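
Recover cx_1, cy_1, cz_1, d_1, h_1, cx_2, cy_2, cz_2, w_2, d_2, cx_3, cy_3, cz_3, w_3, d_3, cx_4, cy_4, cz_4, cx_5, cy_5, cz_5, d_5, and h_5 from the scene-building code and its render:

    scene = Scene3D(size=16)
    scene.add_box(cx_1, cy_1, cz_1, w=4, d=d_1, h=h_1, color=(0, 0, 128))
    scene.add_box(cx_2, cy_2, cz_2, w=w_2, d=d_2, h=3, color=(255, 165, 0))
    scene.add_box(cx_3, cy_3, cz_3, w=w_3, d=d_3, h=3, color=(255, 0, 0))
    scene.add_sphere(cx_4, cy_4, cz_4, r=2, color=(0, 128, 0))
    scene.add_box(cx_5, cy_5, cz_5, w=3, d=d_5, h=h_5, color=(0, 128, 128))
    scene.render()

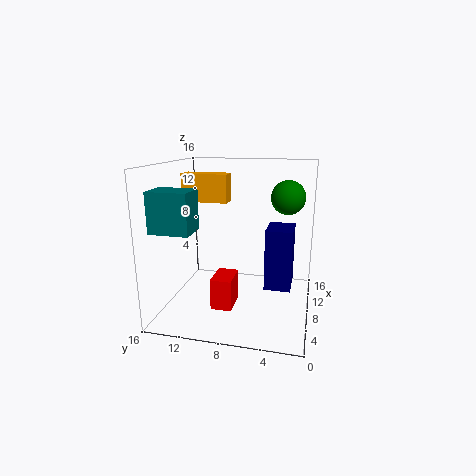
cx_1 = 8; cy_1 = 2; cz_1 = 2; d_1 = 3; h_1 = 7; cx_2 = 7; cy_2 = 9; cz_2 = 12; w_2 = 2; d_2 = 5; cx_3 = 1; cy_3 = 7; cz_3 = 3; w_3 = 3; d_3 = 2; cx_4 = 12; cy_4 = 3; cz_4 = 12; cx_5 = 1; cy_5 = 11; cz_5 = 10; d_5 = 4; h_5 = 4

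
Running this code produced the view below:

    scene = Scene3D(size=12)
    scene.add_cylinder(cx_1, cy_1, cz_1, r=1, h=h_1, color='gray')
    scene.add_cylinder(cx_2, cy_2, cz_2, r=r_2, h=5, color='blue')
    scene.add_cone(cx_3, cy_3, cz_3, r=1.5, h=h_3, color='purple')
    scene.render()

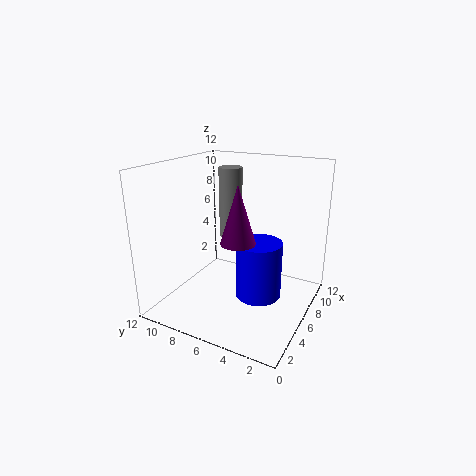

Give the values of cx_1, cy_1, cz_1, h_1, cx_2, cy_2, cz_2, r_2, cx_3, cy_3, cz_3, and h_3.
cx_1 = 7.5
cy_1 = 7.5
cz_1 = 5.5
h_1 = 6
cx_2 = 7
cy_2 = 4.5
cz_2 = 0.5
r_2 = 2
cx_3 = 6
cy_3 = 6
cz_3 = 5.5
h_3 = 5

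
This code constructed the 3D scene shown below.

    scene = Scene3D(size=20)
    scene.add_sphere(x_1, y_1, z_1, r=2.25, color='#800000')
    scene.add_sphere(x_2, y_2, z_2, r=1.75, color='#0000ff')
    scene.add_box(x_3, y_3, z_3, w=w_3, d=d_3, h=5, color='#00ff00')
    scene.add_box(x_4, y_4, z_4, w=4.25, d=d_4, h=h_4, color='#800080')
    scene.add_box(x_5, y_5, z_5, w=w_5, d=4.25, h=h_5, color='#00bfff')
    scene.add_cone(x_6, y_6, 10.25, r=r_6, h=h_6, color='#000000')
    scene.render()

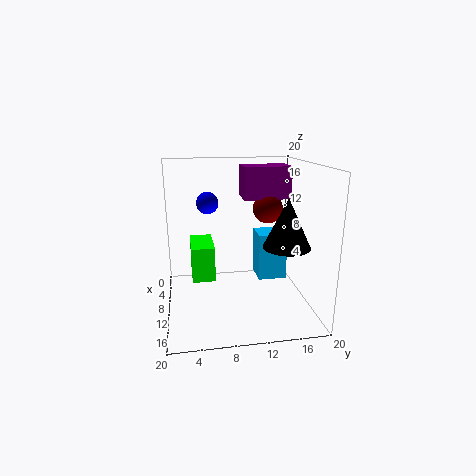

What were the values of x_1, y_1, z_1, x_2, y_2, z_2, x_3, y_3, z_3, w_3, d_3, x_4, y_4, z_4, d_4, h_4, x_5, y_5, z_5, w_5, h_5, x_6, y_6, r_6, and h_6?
x_1 = 6, y_1 = 15.25, z_1 = 13, x_2 = 2, y_2 = 6.5, z_2 = 13.25, x_3 = 4, y_3 = 3.5, z_3 = 3.75, w_3 = 6.25, d_3 = 3.25, x_4 = 2.75, y_4 = 11.5, z_4 = 14.5, d_4 = 7, h_4 = 4.75, x_5 = 4.25, y_5 = 13.5, z_5 = 2.5, w_5 = 4.25, h_5 = 7, x_6 = 15.25, y_6 = 15.25, r_6 = 3, h_6 = 6.25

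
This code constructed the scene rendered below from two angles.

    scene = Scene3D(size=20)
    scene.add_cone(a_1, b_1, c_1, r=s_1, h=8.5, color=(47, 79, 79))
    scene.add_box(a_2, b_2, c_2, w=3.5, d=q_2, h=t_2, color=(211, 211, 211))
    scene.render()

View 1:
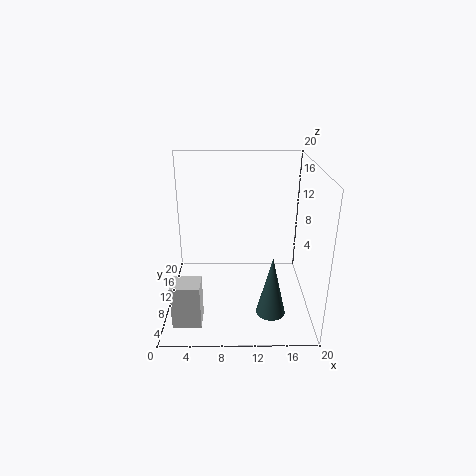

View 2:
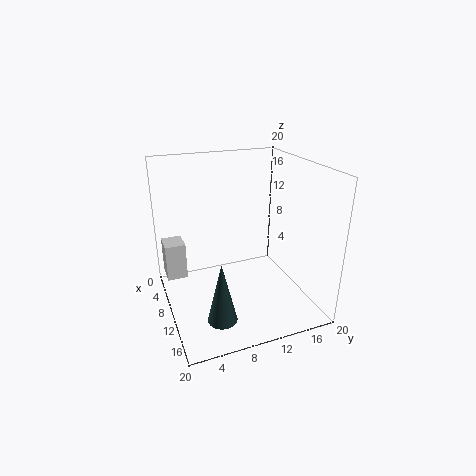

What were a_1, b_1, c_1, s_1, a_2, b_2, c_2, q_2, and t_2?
a_1 = 14.5; b_1 = 6; c_1 = 0.5; s_1 = 2; a_2 = 2; b_2 = 0.5; c_2 = 2.5; q_2 = 3; t_2 = 5.5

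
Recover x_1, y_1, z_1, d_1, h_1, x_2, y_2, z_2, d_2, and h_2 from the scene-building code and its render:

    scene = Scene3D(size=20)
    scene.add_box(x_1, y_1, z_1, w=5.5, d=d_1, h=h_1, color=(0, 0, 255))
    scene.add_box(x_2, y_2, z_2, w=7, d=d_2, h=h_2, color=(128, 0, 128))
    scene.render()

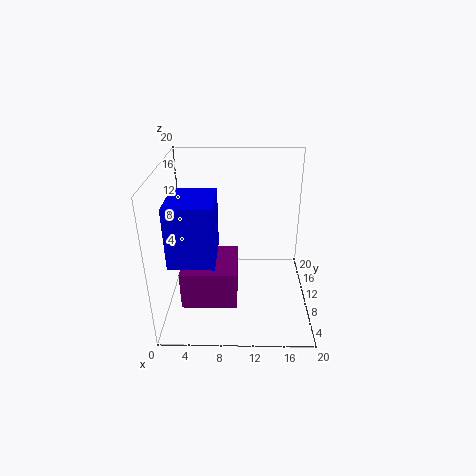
x_1 = 2; y_1 = 1.5; z_1 = 10.5; d_1 = 6.5; h_1 = 7.5; x_2 = 3; y_2 = 2.5; z_2 = 4; d_2 = 7; h_2 = 5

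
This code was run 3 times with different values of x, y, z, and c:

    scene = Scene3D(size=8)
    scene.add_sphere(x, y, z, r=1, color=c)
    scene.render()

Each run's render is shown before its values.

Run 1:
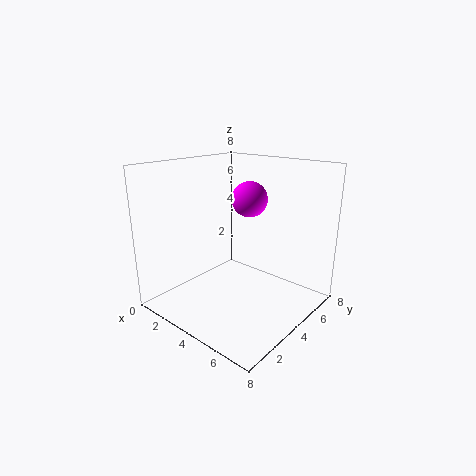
x = 4; y = 5; z = 6; c = 'magenta'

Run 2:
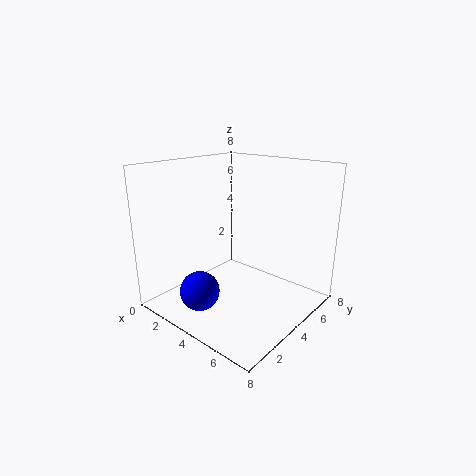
x = 4; y = 1; z = 2; c = 'blue'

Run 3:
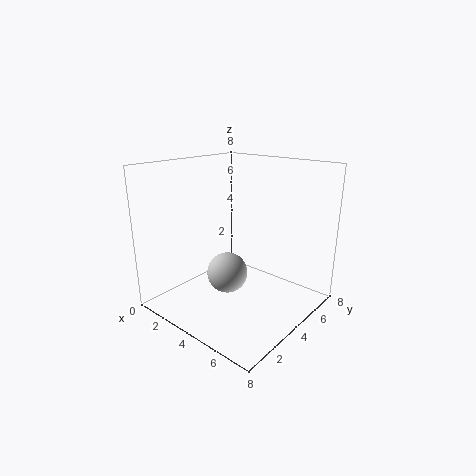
x = 5; y = 2; z = 3; c = 'lightgray'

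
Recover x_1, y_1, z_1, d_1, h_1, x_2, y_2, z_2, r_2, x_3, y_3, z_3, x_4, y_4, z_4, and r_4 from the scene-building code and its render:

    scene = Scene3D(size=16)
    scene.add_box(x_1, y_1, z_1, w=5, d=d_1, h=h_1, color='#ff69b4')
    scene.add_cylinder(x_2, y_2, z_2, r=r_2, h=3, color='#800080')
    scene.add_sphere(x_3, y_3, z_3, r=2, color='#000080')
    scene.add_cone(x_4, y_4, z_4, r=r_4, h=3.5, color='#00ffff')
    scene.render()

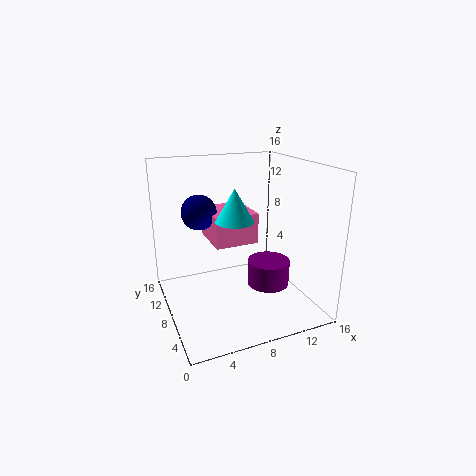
x_1 = 5.5, y_1 = 8, z_1 = 7, d_1 = 5.5, h_1 = 3.5, x_2 = 12, y_2 = 8, z_2 = 1.5, r_2 = 2.5, x_3 = 4.5, y_3 = 11, z_3 = 10.5, x_4 = 7, y_4 = 6.5, z_4 = 10.5, r_4 = 2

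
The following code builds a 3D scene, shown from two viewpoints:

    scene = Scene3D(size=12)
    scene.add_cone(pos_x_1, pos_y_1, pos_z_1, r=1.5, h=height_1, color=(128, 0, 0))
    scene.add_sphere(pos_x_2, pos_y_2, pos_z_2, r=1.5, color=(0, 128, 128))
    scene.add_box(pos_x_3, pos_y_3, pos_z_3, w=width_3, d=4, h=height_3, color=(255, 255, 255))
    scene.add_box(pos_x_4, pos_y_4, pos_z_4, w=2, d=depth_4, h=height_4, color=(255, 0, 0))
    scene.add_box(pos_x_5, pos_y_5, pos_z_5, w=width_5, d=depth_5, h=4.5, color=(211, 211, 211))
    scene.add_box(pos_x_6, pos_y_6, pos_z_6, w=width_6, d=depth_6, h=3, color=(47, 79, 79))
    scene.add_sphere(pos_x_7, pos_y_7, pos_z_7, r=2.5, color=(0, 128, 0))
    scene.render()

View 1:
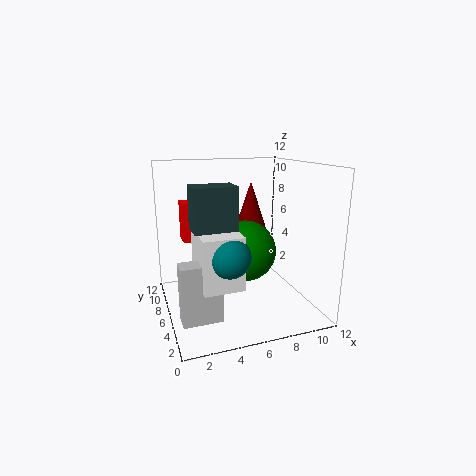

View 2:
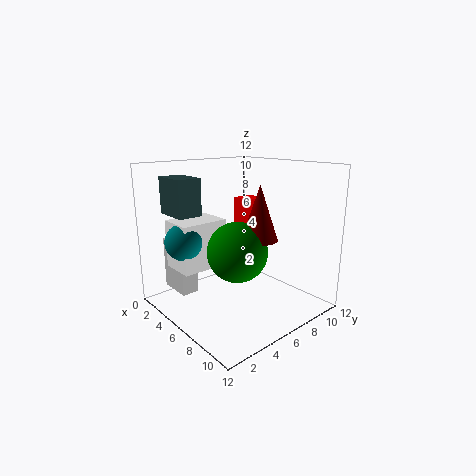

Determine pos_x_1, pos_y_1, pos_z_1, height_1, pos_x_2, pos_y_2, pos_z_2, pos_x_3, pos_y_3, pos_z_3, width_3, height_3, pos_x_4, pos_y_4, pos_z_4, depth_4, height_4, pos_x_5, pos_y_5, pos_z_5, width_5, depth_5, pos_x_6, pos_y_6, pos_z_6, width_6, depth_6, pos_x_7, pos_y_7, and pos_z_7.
pos_x_1 = 7.5; pos_y_1 = 7; pos_z_1 = 6; height_1 = 4.5; pos_x_2 = 4; pos_y_2 = 2; pos_z_2 = 6; pos_x_3 = 2; pos_y_3 = 1.5; pos_z_3 = 3.5; width_3 = 3; height_3 = 4; pos_x_4 = 2; pos_y_4 = 9; pos_z_4 = 5; depth_4 = 2; height_4 = 3.5; pos_x_5 = 0.5; pos_y_5 = 2; pos_z_5 = 1; width_5 = 3; depth_5 = 1.5; pos_x_6 = 1.5; pos_y_6 = 1.5; pos_z_6 = 8; width_6 = 3; depth_6 = 2; pos_x_7 = 6.5; pos_y_7 = 5.5; pos_z_7 = 5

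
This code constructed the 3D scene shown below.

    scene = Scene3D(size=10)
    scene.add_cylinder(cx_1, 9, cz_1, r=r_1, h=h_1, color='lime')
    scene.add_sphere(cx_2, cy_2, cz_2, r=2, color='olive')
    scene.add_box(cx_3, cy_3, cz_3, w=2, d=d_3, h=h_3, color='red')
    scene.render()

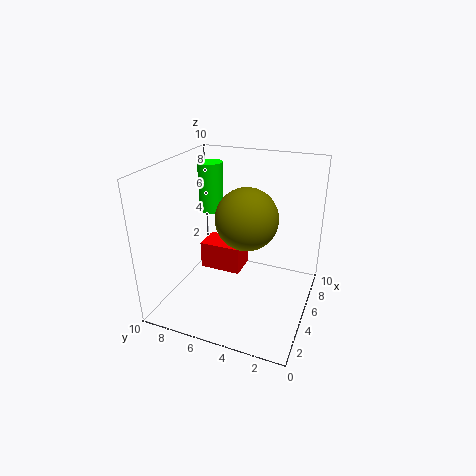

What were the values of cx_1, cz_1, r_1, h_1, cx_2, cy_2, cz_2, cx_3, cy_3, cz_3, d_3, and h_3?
cx_1 = 9; cz_1 = 5; r_1 = 1; h_1 = 4; cx_2 = 4; cy_2 = 4; cz_2 = 7; cx_3 = 5; cy_3 = 5; cz_3 = 2; d_3 = 3; h_3 = 2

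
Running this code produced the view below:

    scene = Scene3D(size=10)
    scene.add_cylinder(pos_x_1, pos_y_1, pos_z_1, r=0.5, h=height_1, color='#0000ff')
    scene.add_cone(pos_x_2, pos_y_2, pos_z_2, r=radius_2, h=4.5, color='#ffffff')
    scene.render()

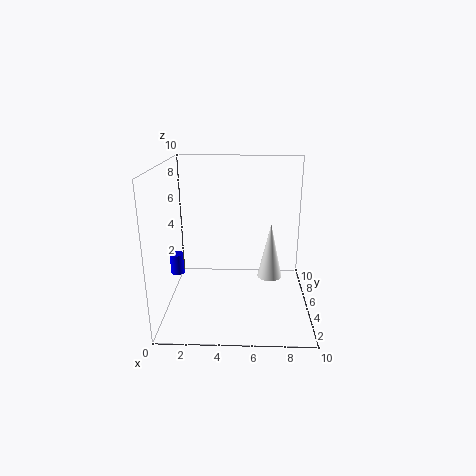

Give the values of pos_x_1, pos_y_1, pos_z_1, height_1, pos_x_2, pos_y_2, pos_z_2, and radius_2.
pos_x_1 = 0.5
pos_y_1 = 5.5
pos_z_1 = 2
height_1 = 1.5
pos_x_2 = 7.5
pos_y_2 = 8
pos_z_2 = 0.5
radius_2 = 1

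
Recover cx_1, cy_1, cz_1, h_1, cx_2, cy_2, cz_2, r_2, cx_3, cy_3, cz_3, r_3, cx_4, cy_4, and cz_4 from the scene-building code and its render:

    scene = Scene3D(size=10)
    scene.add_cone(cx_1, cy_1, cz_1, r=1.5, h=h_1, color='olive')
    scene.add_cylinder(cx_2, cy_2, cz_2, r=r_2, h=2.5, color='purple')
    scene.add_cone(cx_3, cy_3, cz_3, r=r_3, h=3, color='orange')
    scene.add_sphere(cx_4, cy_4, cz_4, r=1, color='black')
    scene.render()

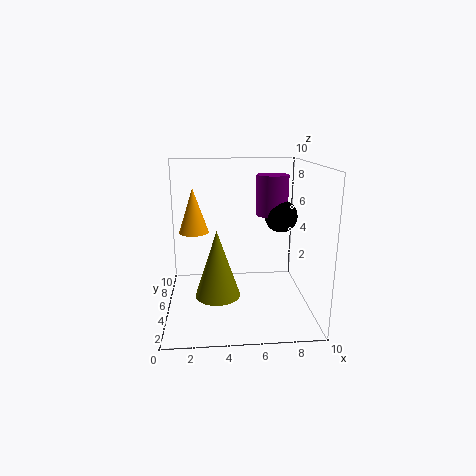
cx_1 = 3.5
cy_1 = 3.5
cz_1 = 1.5
h_1 = 4.5
cx_2 = 7
cy_2 = 3.5
cz_2 = 7
r_2 = 1
cx_3 = 2
cy_3 = 5
cz_3 = 5.5
r_3 = 1
cx_4 = 7.5
cy_4 = 3
cz_4 = 7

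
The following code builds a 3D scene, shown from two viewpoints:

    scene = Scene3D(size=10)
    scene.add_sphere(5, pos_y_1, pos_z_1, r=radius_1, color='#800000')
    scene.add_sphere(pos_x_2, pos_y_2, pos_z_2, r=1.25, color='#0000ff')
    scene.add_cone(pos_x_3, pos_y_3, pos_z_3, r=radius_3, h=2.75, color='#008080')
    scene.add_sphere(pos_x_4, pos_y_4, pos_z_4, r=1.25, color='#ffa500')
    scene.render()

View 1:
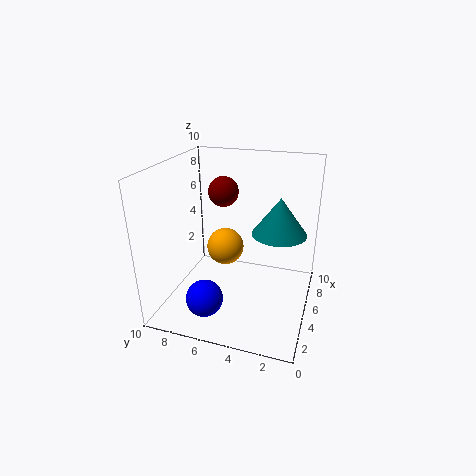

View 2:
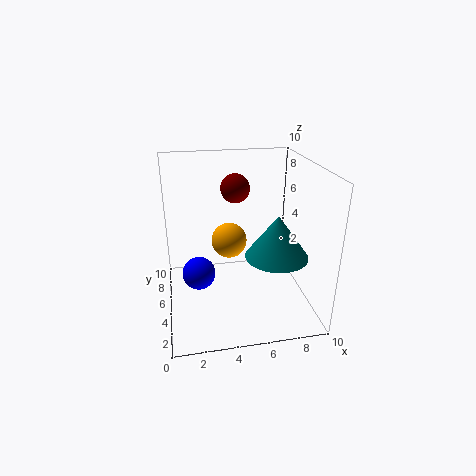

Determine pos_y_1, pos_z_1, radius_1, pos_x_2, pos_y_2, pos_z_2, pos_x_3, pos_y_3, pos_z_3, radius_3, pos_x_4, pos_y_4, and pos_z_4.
pos_y_1 = 6, pos_z_1 = 8.25, radius_1 = 1, pos_x_2 = 2.25, pos_y_2 = 6.5, pos_z_2 = 1.5, pos_x_3 = 7, pos_y_3 = 2.5, pos_z_3 = 4.75, radius_3 = 2, pos_x_4 = 4.5, pos_y_4 = 5.75, pos_z_4 = 4.5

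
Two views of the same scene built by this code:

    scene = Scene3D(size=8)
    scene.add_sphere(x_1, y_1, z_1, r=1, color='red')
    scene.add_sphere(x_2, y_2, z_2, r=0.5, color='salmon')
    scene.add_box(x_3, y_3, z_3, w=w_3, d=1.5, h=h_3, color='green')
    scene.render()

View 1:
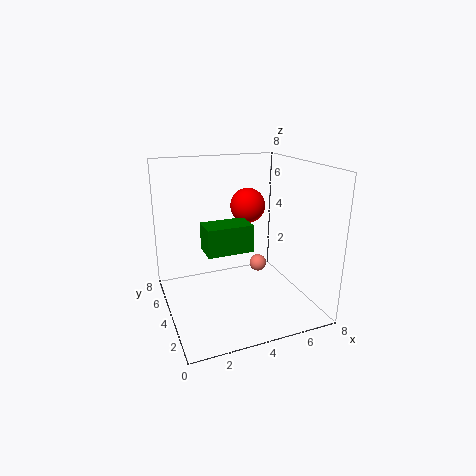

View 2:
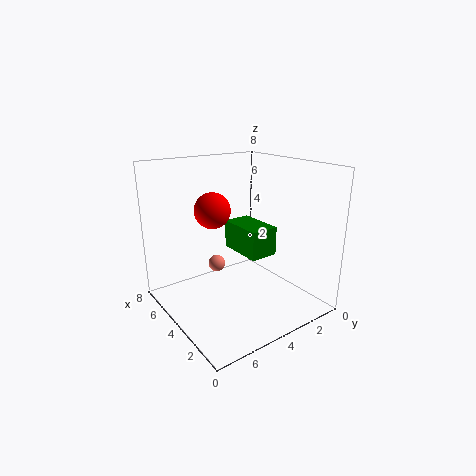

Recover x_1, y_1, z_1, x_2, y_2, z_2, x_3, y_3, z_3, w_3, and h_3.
x_1 = 5
y_1 = 5
z_1 = 5.5
x_2 = 5.5
y_2 = 4.5
z_2 = 2
x_3 = 2
y_3 = 3
z_3 = 3.5
w_3 = 2.5
h_3 = 1.5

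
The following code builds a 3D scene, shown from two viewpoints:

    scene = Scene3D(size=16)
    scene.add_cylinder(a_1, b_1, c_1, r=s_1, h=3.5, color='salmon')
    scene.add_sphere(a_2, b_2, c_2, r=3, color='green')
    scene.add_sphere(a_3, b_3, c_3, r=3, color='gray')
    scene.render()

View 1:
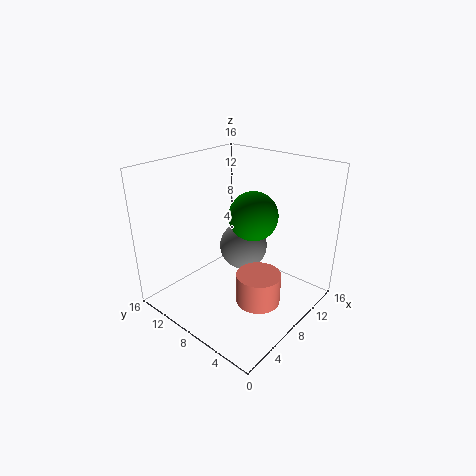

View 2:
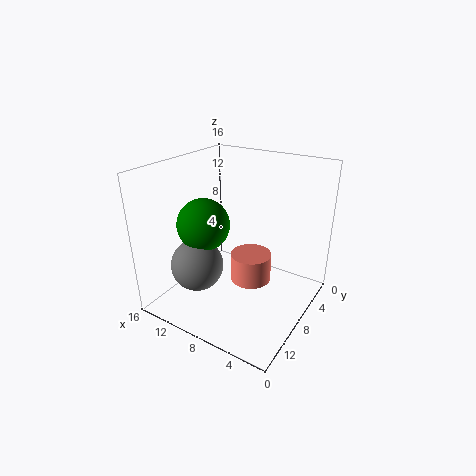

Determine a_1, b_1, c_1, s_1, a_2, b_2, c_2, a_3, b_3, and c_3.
a_1 = 8, b_1 = 5, c_1 = 1, s_1 = 2.5, a_2 = 12, b_2 = 9, c_2 = 9, a_3 = 12, b_3 = 10.5, c_3 = 4.5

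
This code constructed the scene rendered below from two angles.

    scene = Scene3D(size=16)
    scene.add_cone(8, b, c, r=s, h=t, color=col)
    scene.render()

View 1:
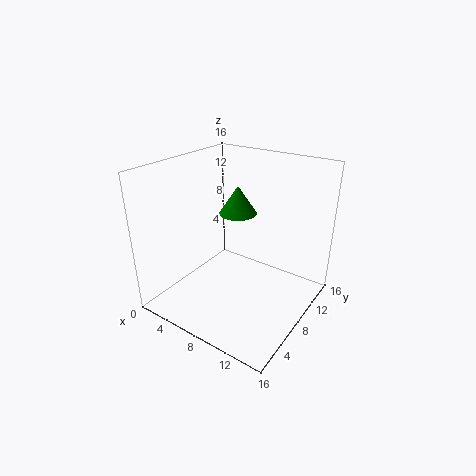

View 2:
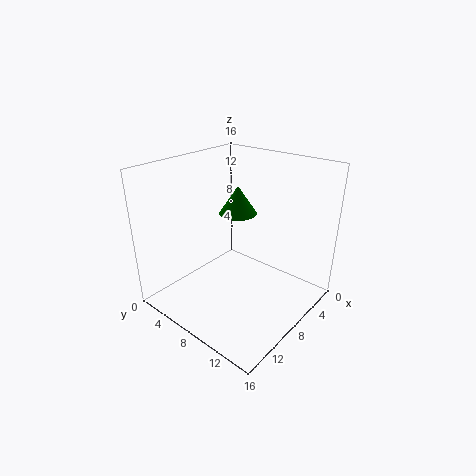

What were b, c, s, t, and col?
b = 8
c = 11
s = 2
t = 3
col = 'green'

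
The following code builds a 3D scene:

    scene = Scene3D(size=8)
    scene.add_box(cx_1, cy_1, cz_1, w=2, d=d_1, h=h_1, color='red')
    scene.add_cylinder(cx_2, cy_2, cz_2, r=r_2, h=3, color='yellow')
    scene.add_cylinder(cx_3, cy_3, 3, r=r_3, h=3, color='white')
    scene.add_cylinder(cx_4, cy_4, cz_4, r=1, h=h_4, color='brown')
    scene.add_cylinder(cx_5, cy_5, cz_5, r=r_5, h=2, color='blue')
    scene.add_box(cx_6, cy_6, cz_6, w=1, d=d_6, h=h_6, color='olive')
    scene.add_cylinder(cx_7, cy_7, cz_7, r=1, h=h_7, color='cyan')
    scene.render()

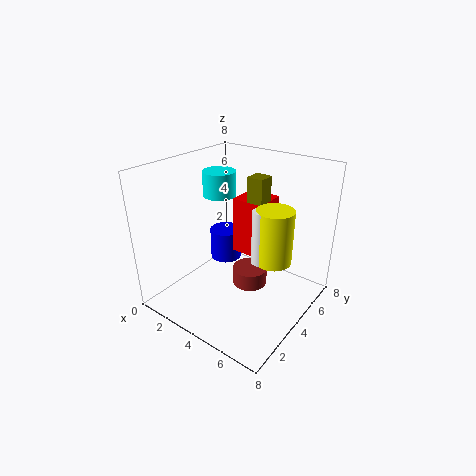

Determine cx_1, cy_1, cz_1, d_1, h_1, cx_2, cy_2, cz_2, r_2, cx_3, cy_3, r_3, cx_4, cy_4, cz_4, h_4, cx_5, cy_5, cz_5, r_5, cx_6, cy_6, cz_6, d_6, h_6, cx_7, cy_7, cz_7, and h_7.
cx_1 = 2.5; cy_1 = 5.5; cz_1 = 2; d_1 = 2; h_1 = 3.5; cx_2 = 6; cy_2 = 4.5; cz_2 = 3; r_2 = 1; cx_3 = 5.5; cy_3 = 4; r_3 = 0.5; cx_4 = 4.5; cy_4 = 4.5; cz_4 = 1; h_4 = 1; cx_5 = 1.5; cy_5 = 6; cz_5 = 1; r_5 = 1; cx_6 = 3.5; cy_6 = 5.5; cz_6 = 4; d_6 = 1; h_6 = 3; cx_7 = 1.5; cy_7 = 5.5; cz_7 = 5.5; h_7 = 1.5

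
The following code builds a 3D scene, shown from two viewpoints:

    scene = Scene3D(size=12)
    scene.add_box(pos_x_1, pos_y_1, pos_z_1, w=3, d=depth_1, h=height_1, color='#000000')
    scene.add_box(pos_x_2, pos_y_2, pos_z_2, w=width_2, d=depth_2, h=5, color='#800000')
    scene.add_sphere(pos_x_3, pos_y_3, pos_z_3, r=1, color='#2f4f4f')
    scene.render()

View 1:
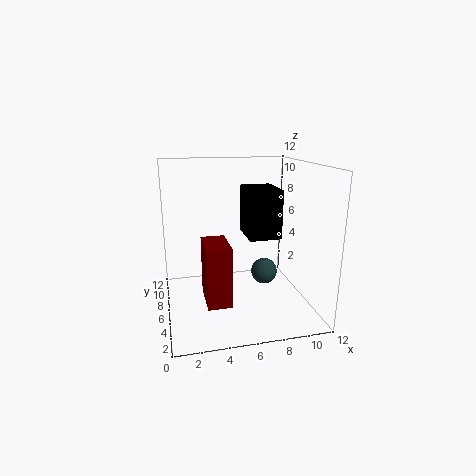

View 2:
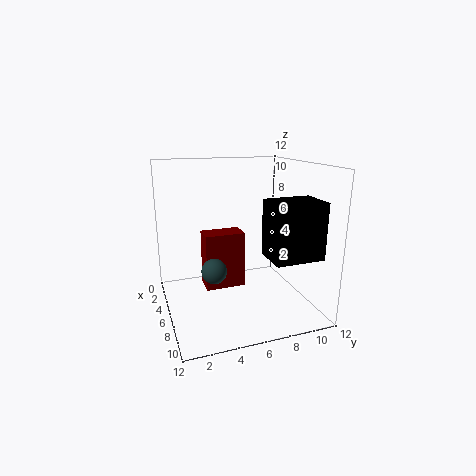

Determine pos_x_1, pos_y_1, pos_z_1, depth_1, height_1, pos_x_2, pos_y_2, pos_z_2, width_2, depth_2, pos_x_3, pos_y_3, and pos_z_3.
pos_x_1 = 7.5
pos_y_1 = 7.5
pos_z_1 = 5
depth_1 = 4
height_1 = 4.5
pos_x_2 = 3
pos_y_2 = 3.5
pos_z_2 = 1
width_2 = 2
depth_2 = 3.5
pos_x_3 = 7.5
pos_y_3 = 3.5
pos_z_3 = 4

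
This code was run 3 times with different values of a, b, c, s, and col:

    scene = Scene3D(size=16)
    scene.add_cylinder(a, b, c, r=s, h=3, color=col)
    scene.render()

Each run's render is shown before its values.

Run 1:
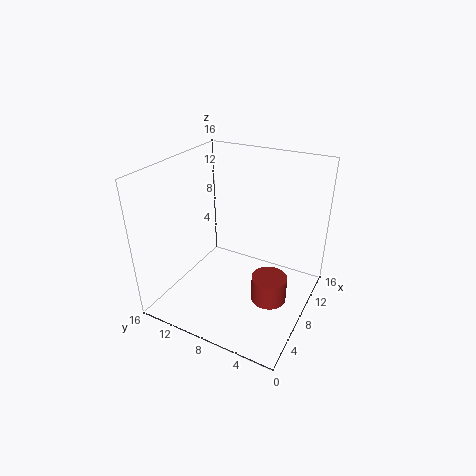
a = 8; b = 4; c = 1; s = 2; col = 'brown'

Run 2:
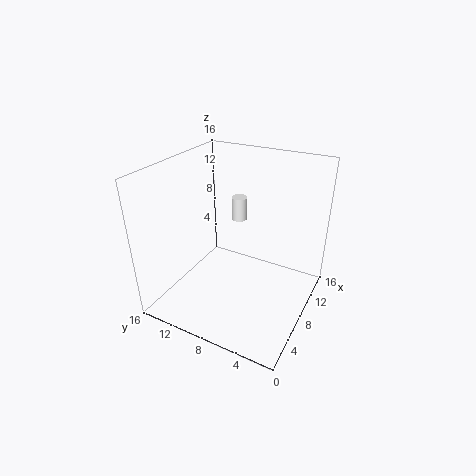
a = 14; b = 11; c = 7; s = 1; col = 'white'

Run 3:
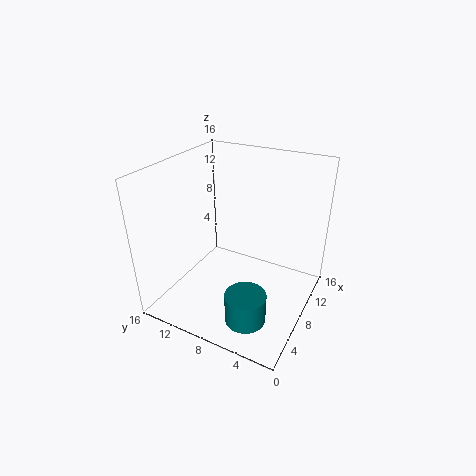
a = 2; b = 4; c = 3; s = 2; col = 'teal'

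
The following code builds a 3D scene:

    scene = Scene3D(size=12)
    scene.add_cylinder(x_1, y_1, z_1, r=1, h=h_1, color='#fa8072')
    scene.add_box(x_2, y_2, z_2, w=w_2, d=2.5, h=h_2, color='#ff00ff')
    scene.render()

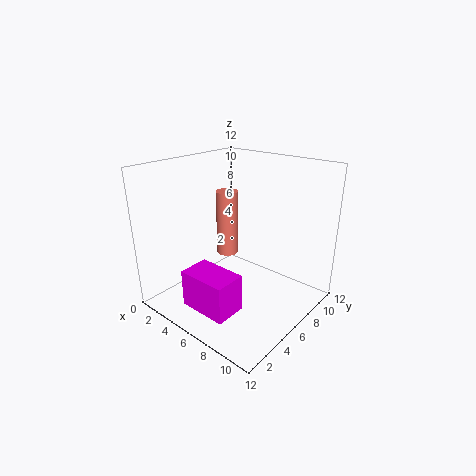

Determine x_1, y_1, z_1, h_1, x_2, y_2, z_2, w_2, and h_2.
x_1 = 3; y_1 = 8; z_1 = 3; h_1 = 6; x_2 = 4.5; y_2 = 1; z_2 = 1.5; w_2 = 4; h_2 = 3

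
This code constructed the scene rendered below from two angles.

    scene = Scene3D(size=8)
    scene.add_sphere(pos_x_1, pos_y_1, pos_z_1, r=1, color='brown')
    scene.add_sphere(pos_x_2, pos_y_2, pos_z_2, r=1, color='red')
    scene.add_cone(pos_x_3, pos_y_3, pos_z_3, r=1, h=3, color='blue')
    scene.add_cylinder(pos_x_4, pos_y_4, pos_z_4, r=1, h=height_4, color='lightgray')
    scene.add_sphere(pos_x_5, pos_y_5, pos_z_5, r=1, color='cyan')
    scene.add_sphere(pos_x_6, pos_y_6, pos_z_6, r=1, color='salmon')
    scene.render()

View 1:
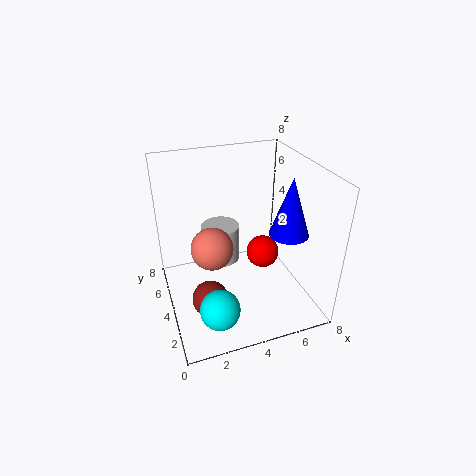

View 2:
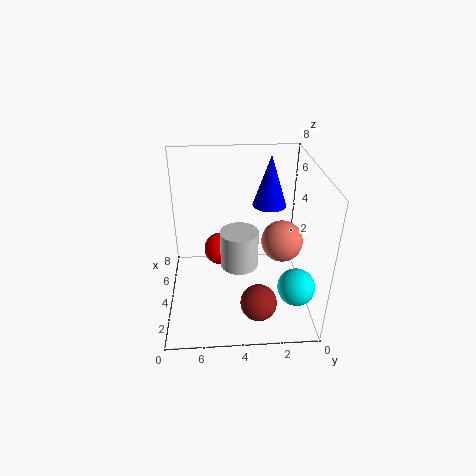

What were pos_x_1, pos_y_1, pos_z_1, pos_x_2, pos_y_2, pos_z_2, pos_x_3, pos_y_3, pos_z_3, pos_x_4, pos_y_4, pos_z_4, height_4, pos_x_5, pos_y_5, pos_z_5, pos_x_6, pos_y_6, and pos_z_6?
pos_x_1 = 2, pos_y_1 = 3, pos_z_1 = 1, pos_x_2 = 6, pos_y_2 = 5, pos_z_2 = 2, pos_x_3 = 6, pos_y_3 = 2, pos_z_3 = 5, pos_x_4 = 3, pos_y_4 = 4, pos_z_4 = 3, height_4 = 2, pos_x_5 = 2, pos_y_5 = 1, pos_z_5 = 2, pos_x_6 = 2, pos_y_6 = 2, pos_z_6 = 5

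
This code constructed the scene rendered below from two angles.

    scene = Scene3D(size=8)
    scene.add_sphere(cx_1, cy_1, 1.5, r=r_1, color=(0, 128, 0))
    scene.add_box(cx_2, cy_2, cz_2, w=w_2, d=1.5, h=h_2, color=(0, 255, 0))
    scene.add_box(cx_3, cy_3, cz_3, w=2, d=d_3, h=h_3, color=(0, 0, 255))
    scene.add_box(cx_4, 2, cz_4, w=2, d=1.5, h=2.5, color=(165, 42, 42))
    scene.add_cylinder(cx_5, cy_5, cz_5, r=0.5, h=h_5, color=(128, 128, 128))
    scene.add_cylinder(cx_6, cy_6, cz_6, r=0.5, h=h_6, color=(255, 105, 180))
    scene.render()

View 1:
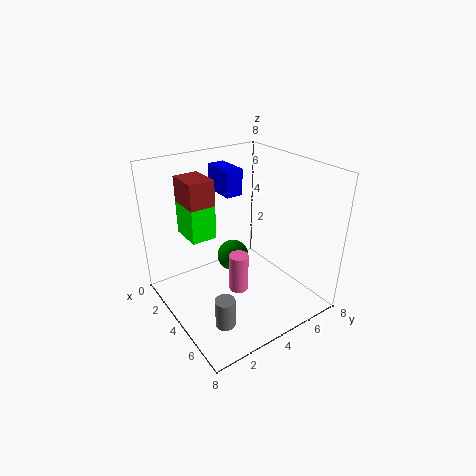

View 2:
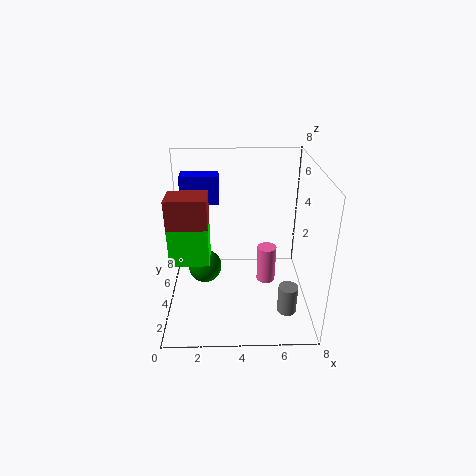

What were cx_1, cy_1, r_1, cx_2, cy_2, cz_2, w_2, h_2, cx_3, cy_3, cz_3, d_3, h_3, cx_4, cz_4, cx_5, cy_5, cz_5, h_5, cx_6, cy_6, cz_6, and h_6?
cx_1 = 2; cy_1 = 5; r_1 = 1; cx_2 = 0.5; cy_2 = 2; cz_2 = 3.5; w_2 = 2; h_2 = 2; cx_3 = 1; cy_3 = 4; cz_3 = 6; d_3 = 1; h_3 = 1.5; cx_4 = 0.5; cz_4 = 4.5; cx_5 = 6.5; cy_5 = 1.5; cz_5 = 1; h_5 = 1.5; cx_6 = 5.5; cy_6 = 3; cz_6 = 2; h_6 = 2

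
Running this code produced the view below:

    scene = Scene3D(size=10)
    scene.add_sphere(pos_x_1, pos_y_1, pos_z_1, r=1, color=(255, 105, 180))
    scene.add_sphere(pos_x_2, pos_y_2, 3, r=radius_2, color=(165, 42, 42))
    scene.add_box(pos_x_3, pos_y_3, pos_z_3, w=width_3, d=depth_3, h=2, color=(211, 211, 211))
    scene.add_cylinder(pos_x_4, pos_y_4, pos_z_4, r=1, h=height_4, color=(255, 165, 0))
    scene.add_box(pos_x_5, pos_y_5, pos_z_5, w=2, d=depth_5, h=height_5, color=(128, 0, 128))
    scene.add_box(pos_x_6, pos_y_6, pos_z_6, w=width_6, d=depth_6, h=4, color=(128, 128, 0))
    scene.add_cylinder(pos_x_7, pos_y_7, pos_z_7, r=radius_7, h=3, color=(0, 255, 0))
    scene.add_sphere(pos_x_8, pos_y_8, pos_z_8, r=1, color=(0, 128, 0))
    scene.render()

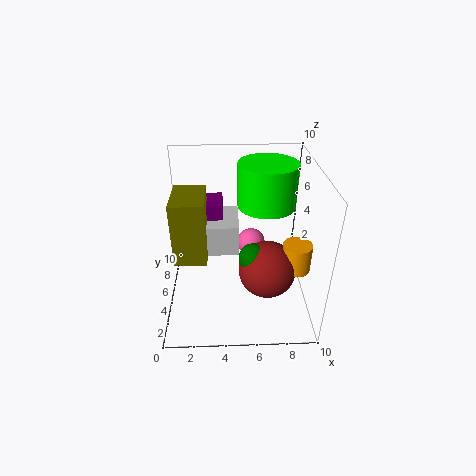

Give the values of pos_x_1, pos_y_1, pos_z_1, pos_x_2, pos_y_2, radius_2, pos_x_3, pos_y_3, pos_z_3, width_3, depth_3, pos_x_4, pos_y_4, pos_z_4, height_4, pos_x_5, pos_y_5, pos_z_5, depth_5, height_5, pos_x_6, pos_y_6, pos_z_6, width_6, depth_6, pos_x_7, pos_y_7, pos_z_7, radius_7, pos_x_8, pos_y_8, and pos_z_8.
pos_x_1 = 6
pos_y_1 = 6
pos_z_1 = 4
pos_x_2 = 7
pos_y_2 = 4
radius_2 = 2
pos_x_3 = 2
pos_y_3 = 3
pos_z_3 = 5
width_3 = 3
depth_3 = 3
pos_x_4 = 9
pos_y_4 = 4
pos_z_4 = 3
height_4 = 2
pos_x_5 = 2
pos_y_5 = 4
pos_z_5 = 6
depth_5 = 2
height_5 = 2
pos_x_6 = 1
pos_y_6 = 2
pos_z_6 = 5
width_6 = 2
depth_6 = 3
pos_x_7 = 7
pos_y_7 = 6
pos_z_7 = 7
radius_7 = 2
pos_x_8 = 6
pos_y_8 = 4
pos_z_8 = 4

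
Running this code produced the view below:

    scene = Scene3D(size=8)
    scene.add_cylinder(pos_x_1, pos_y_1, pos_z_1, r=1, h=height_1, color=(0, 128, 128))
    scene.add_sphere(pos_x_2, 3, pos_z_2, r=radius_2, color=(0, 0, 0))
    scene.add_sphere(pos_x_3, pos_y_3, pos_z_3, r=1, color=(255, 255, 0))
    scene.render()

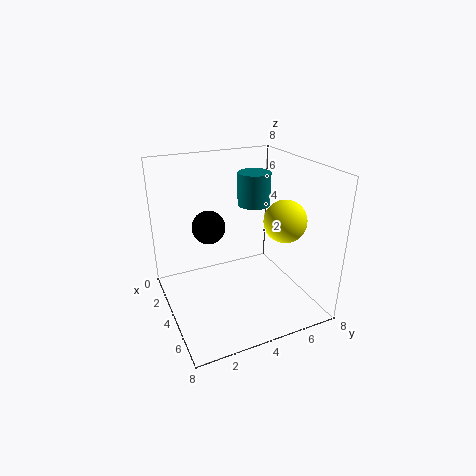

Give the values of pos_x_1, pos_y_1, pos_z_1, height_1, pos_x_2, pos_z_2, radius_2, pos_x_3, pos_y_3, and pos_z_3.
pos_x_1 = 2; pos_y_1 = 6; pos_z_1 = 5; height_1 = 2; pos_x_2 = 2; pos_z_2 = 4; radius_2 = 1; pos_x_3 = 7; pos_y_3 = 5; pos_z_3 = 6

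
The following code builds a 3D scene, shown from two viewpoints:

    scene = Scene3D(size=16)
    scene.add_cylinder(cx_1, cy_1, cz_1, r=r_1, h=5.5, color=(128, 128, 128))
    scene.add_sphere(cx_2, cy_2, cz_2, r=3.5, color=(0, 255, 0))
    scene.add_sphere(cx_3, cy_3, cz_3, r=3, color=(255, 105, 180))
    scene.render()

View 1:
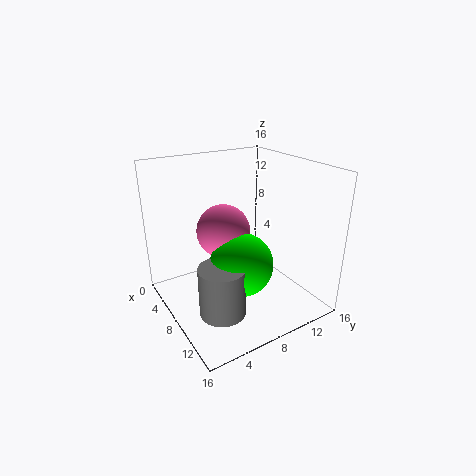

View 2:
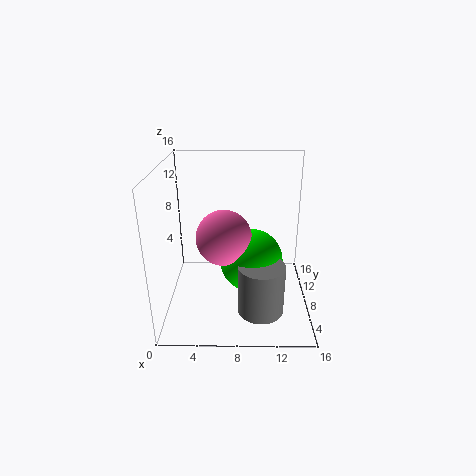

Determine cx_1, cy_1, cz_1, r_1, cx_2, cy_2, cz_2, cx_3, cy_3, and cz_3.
cx_1 = 10.5
cy_1 = 4.5
cz_1 = 1
r_1 = 2.5
cx_2 = 9.5
cy_2 = 7.5
cz_2 = 5.5
cx_3 = 6.5
cy_3 = 7
cz_3 = 8.5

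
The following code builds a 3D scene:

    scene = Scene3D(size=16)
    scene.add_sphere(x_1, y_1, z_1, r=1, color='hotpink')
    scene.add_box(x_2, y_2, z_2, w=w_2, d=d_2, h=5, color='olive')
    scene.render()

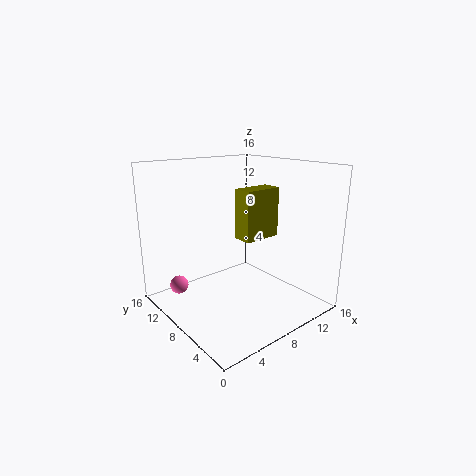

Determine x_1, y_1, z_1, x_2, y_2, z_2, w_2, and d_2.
x_1 = 2, y_1 = 11, z_1 = 3, x_2 = 6, y_2 = 4, z_2 = 9, w_2 = 4, d_2 = 2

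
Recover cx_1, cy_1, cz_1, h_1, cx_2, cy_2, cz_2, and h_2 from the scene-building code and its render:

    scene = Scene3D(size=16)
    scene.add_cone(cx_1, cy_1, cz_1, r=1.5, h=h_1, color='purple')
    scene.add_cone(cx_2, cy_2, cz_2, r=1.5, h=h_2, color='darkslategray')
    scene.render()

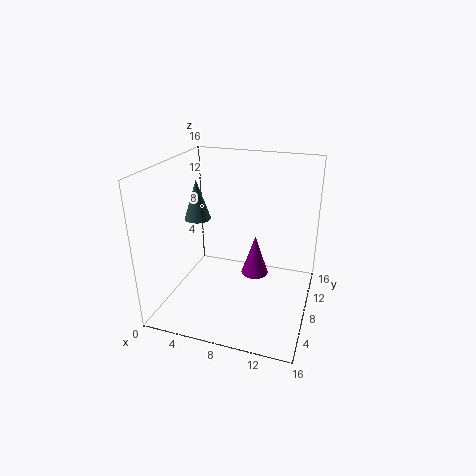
cx_1 = 10; cy_1 = 8; cz_1 = 4; h_1 = 4.5; cx_2 = 3; cy_2 = 8.5; cz_2 = 9.5; h_2 = 4.5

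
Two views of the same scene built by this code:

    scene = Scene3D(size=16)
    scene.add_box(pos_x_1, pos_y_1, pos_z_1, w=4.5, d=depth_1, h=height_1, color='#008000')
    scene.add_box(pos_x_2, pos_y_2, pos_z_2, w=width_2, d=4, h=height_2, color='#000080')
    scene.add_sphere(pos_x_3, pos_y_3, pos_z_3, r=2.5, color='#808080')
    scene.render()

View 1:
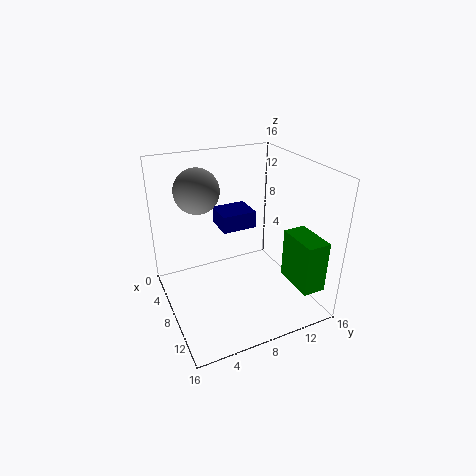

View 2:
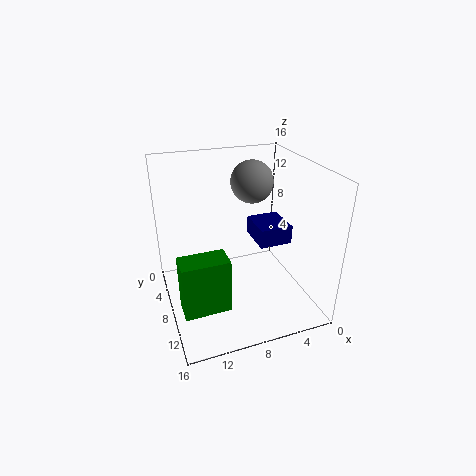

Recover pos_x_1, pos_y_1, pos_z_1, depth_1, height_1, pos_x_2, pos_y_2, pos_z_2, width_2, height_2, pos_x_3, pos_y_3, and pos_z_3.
pos_x_1 = 11, pos_y_1 = 12, pos_z_1 = 4, depth_1 = 2.5, height_1 = 5.5, pos_x_2 = 3, pos_y_2 = 7, pos_z_2 = 8, width_2 = 3.5, height_2 = 2, pos_x_3 = 5, pos_y_3 = 4.5, pos_z_3 = 13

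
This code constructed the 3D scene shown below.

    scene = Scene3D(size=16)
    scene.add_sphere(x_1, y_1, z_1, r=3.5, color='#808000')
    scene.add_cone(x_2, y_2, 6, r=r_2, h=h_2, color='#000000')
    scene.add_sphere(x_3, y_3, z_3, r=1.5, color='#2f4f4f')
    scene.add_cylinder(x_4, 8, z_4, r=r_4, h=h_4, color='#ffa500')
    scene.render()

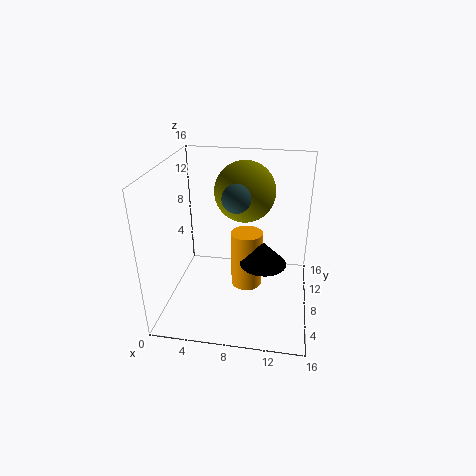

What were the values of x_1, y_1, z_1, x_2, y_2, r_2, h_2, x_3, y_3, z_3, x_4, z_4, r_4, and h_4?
x_1 = 8.25
y_1 = 11.25
z_1 = 12.25
x_2 = 11
y_2 = 6.5
r_2 = 2.5
h_2 = 2.5
x_3 = 8
y_3 = 7
z_3 = 13
x_4 = 9
z_4 = 2.25
r_4 = 1.75
h_4 = 6.5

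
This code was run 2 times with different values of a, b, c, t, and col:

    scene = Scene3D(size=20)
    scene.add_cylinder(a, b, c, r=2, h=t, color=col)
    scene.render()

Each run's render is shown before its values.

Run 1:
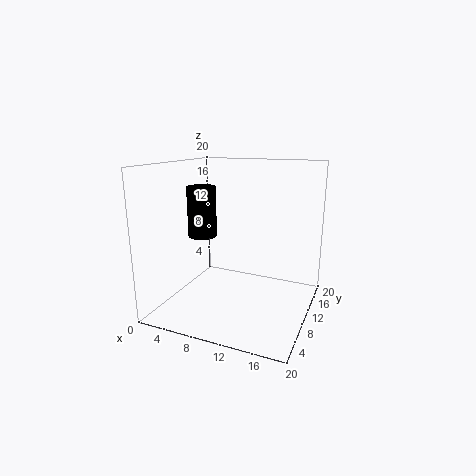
a = 5, b = 9, c = 10, t = 7, col = 'black'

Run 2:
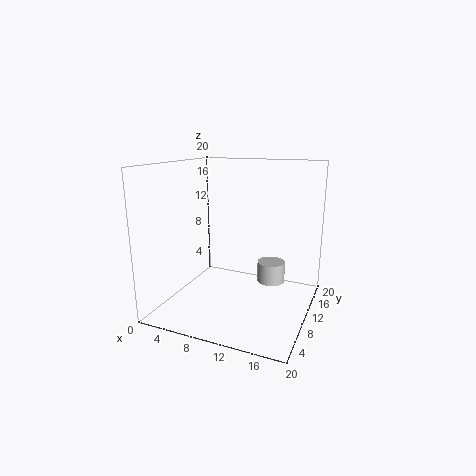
a = 14, b = 13, c = 3, t = 3, col = 'lightgray'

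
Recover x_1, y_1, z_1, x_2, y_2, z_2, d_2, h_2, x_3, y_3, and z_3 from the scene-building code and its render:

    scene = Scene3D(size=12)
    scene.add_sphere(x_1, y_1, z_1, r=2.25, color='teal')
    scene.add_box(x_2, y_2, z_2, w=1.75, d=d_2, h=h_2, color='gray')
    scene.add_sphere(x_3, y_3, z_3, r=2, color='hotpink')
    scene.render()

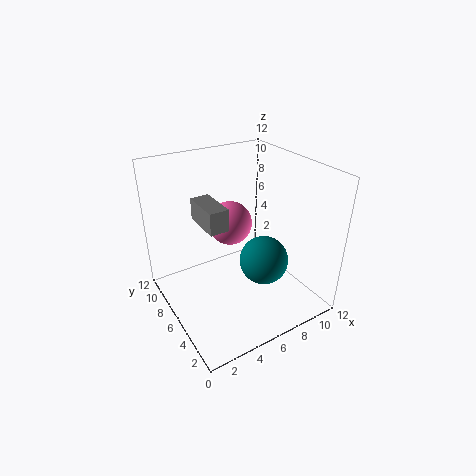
x_1 = 9, y_1 = 6.25, z_1 = 2.5, x_2 = 4, y_2 = 7, z_2 = 6.25, d_2 = 3.75, h_2 = 2, x_3 = 7, y_3 = 9, z_3 = 5.75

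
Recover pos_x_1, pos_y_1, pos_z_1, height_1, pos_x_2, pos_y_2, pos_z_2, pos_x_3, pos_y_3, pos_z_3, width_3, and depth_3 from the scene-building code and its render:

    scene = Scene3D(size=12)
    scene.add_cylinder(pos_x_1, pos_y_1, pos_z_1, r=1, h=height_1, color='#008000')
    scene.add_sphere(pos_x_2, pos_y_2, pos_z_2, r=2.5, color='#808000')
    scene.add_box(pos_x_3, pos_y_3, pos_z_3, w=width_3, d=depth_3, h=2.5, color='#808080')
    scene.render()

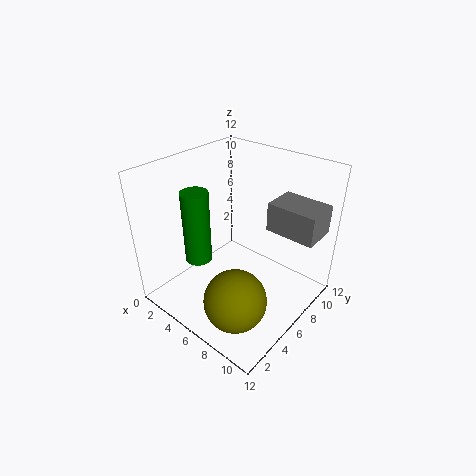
pos_x_1 = 5.25, pos_y_1 = 2.25, pos_z_1 = 5.75, height_1 = 5.5, pos_x_2 = 8.25, pos_y_2 = 3, pos_z_2 = 2.5, pos_x_3 = 7.25, pos_y_3 = 8.25, pos_z_3 = 6.25, width_3 = 4.25, depth_3 = 3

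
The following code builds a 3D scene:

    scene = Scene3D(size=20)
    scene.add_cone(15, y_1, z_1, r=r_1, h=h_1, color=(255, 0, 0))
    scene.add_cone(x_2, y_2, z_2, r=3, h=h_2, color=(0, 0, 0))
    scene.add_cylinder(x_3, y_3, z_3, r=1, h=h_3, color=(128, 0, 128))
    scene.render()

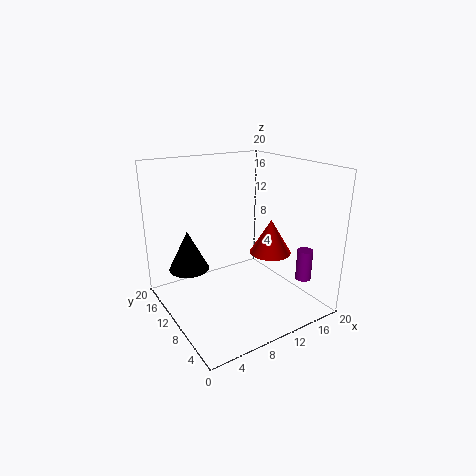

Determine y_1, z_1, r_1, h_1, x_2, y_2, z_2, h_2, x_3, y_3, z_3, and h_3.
y_1 = 9; z_1 = 7; r_1 = 3; h_1 = 5; x_2 = 5; y_2 = 16; z_2 = 4; h_2 = 6; x_3 = 15; y_3 = 2; z_3 = 6; h_3 = 4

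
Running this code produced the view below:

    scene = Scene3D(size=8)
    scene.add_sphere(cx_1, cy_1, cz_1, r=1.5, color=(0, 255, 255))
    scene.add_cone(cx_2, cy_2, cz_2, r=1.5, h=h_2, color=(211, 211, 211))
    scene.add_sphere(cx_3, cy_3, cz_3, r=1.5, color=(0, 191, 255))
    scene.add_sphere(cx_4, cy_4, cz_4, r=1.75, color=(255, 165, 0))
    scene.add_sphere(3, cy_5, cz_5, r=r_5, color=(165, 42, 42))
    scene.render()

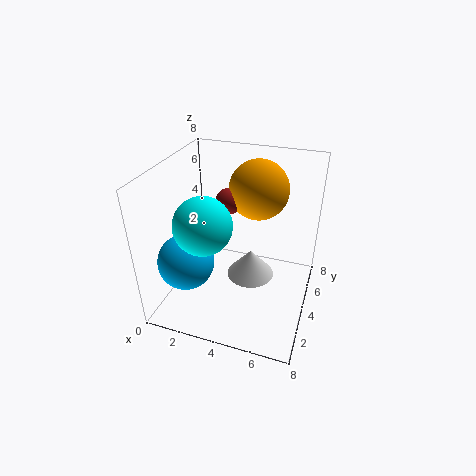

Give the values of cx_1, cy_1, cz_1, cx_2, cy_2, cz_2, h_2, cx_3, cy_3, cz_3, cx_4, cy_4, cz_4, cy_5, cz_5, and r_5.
cx_1 = 2.75, cy_1 = 2.25, cz_1 = 5.5, cx_2 = 4.25, cy_2 = 5.75, cz_2 = 0.25, h_2 = 1.75, cx_3 = 1.75, cy_3 = 2, cz_3 = 3.25, cx_4 = 4.5, cy_4 = 6.25, cz_4 = 6, cy_5 = 5.25, cz_5 = 5.5, r_5 = 0.75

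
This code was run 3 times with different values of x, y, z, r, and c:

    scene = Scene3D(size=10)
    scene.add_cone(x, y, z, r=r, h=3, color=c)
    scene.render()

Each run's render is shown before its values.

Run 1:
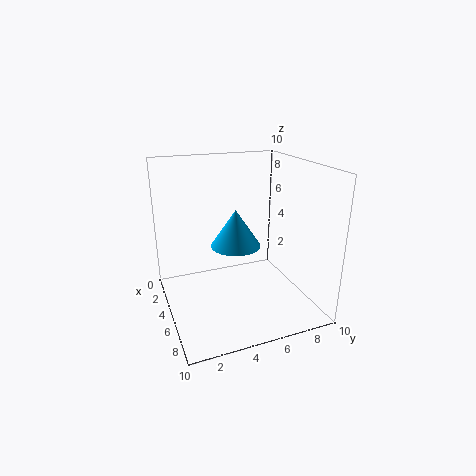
x = 2; y = 6; z = 3; r = 2; c = 'deepskyblue'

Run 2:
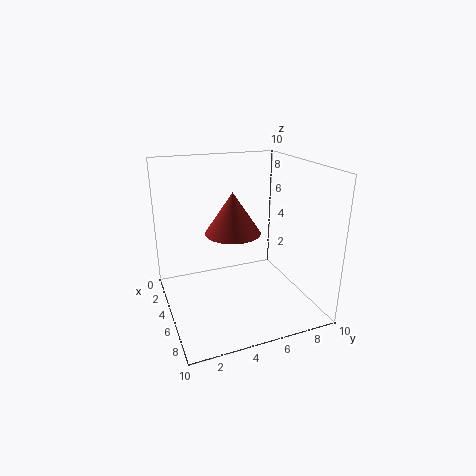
x = 4; y = 5; z = 5; r = 2; c = 'brown'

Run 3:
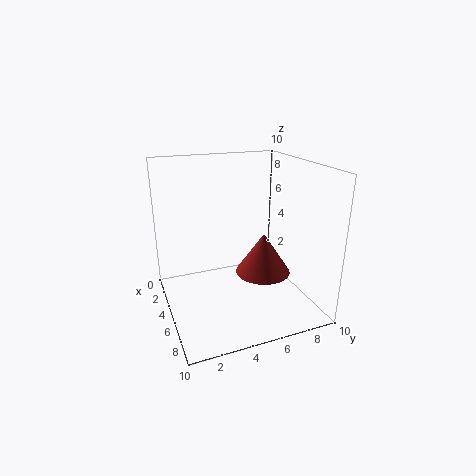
x = 5; y = 7; z = 2; r = 2; c = 'brown'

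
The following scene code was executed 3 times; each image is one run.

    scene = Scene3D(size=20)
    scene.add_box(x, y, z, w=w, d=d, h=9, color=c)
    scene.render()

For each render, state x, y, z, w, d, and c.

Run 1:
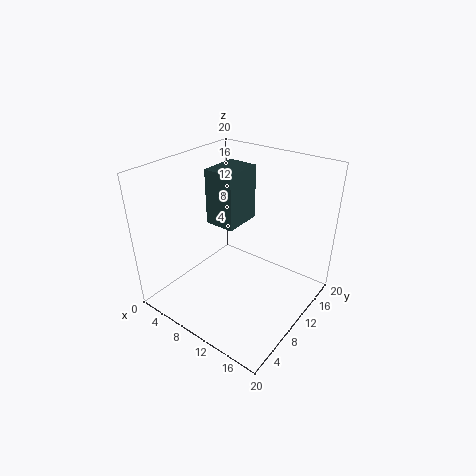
x = 1, y = 13.5, z = 8, w = 5, d = 6.5, c = 'darkslategray'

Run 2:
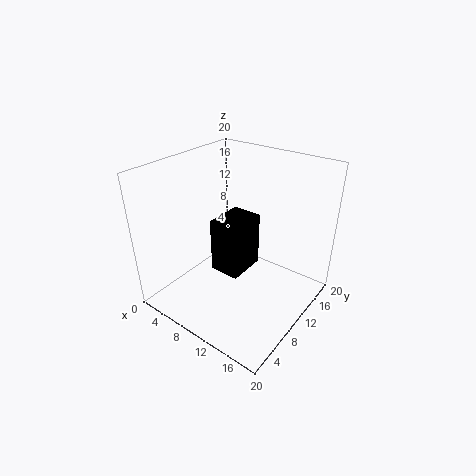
x = 3, y = 12, z = 0.5, w = 5, d = 6.5, c = 'black'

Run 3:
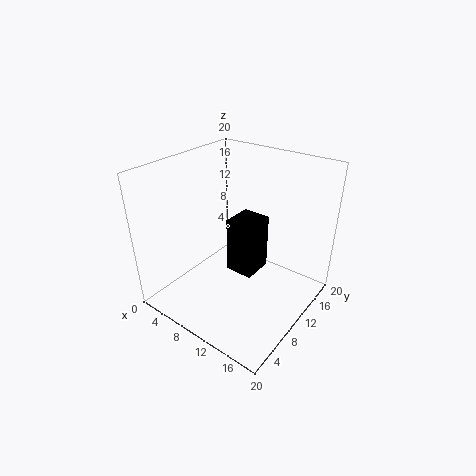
x = 5.5, y = 13, z = 1, w = 4.5, d = 5, c = 'black'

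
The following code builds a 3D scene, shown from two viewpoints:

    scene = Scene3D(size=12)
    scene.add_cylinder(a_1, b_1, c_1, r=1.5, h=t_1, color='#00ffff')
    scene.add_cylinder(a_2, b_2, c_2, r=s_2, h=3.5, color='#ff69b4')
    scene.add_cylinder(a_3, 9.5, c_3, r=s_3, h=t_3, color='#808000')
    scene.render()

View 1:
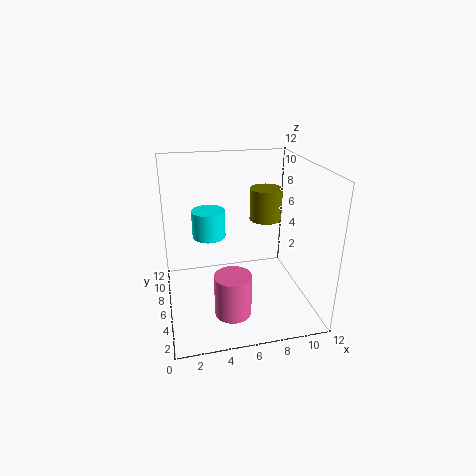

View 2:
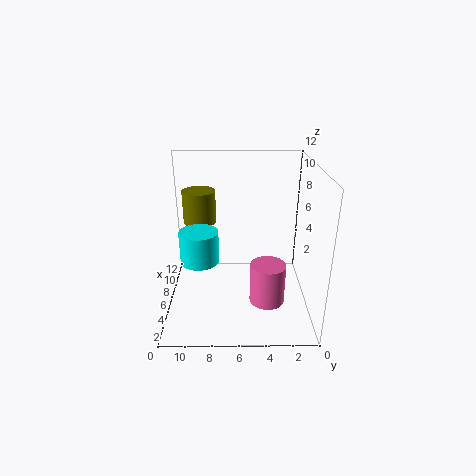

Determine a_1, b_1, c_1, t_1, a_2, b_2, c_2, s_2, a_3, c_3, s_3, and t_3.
a_1 = 4, b_1 = 9, c_1 = 5, t_1 = 2.5, a_2 = 5, b_2 = 3.5, c_2 = 0.5, s_2 = 1.5, a_3 = 9.5, c_3 = 6, s_3 = 1.5, t_3 = 3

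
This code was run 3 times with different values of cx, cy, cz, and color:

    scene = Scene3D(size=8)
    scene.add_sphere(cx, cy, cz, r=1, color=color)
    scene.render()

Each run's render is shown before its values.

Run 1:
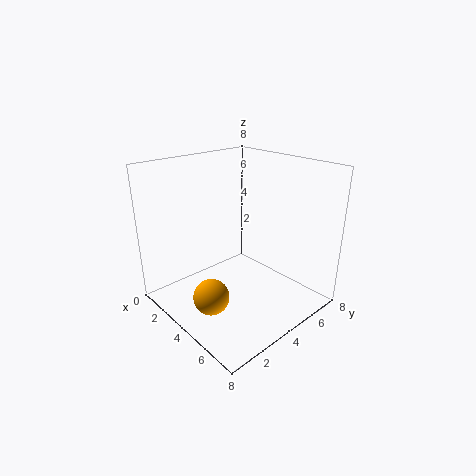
cx = 4
cy = 2
cz = 1
color = 'orange'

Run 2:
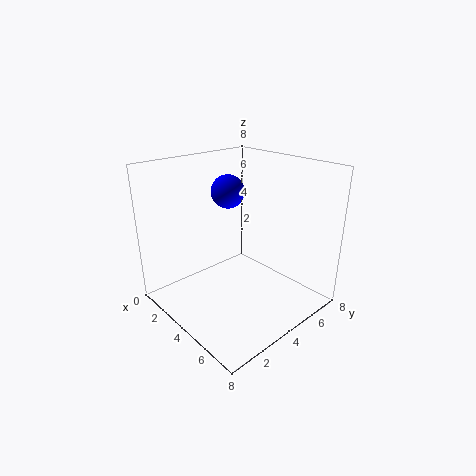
cx = 2
cy = 5
cz = 6
color = 'blue'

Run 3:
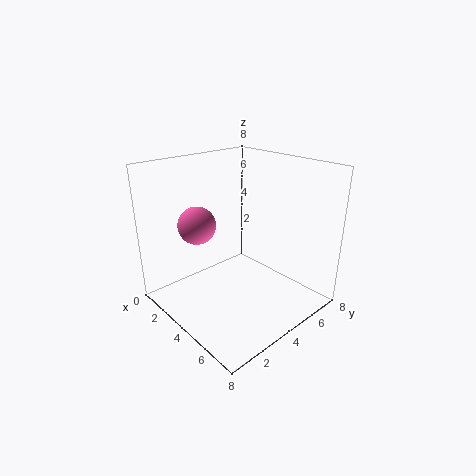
cx = 3
cy = 2
cz = 5
color = 'hotpink'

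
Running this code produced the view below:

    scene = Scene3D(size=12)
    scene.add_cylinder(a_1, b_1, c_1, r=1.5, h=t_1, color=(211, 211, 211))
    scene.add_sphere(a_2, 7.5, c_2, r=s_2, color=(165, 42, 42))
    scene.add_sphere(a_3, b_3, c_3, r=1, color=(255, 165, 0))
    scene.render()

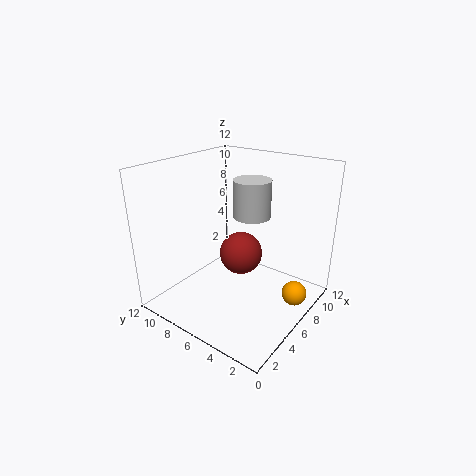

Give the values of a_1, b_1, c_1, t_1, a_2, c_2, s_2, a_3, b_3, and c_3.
a_1 = 6.5; b_1 = 5; c_1 = 8; t_1 = 3; a_2 = 8.5; c_2 = 3; s_2 = 2; a_3 = 7; b_3 = 1; c_3 = 2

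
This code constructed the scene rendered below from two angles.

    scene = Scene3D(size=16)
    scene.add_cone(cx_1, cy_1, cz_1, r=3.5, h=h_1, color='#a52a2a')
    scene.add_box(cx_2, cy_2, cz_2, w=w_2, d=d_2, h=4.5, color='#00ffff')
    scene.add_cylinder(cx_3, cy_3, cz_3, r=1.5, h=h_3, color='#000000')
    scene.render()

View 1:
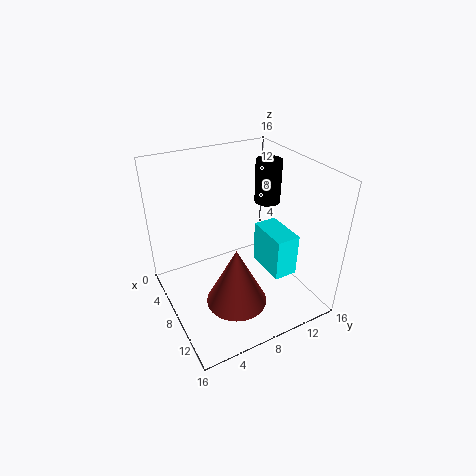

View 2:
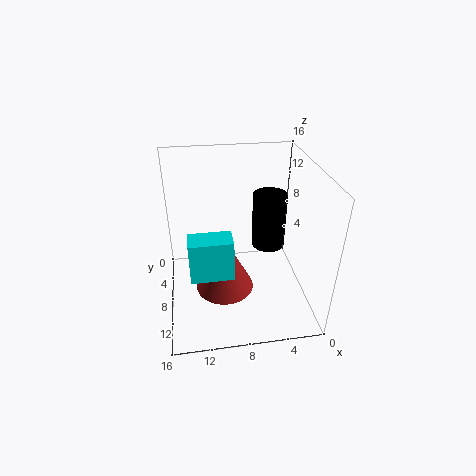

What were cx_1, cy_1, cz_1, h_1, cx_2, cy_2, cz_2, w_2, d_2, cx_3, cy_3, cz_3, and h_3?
cx_1 = 9.5, cy_1 = 7, cz_1 = 0.5, h_1 = 7, cx_2 = 9, cy_2 = 9.5, cz_2 = 5.5, w_2 = 4.5, d_2 = 2.5, cx_3 = 6, cy_3 = 13, cz_3 = 10.5, h_3 = 5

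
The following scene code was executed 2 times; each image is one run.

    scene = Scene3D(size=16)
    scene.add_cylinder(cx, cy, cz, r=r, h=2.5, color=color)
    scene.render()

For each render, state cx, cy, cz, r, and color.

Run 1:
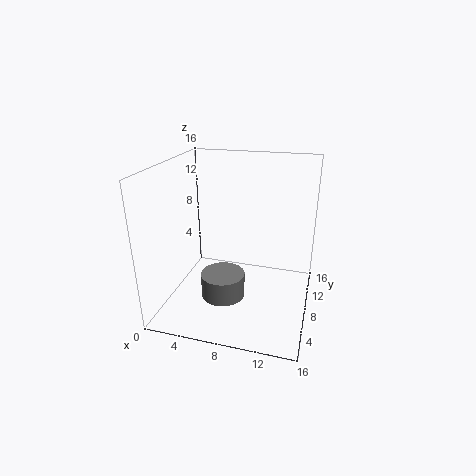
cx = 7.5; cy = 4; cz = 3.25; r = 2.25; color = 'gray'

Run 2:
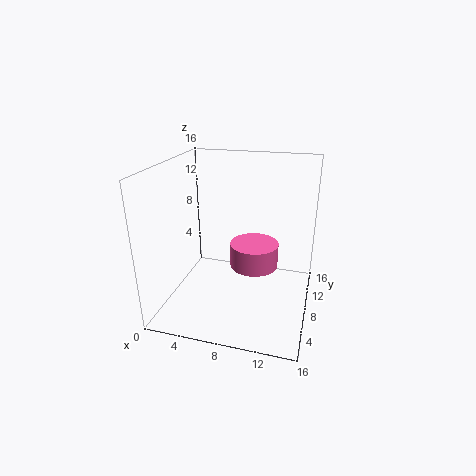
cx = 10.25; cy = 6.25; cz = 6; r = 2.5; color = 'hotpink'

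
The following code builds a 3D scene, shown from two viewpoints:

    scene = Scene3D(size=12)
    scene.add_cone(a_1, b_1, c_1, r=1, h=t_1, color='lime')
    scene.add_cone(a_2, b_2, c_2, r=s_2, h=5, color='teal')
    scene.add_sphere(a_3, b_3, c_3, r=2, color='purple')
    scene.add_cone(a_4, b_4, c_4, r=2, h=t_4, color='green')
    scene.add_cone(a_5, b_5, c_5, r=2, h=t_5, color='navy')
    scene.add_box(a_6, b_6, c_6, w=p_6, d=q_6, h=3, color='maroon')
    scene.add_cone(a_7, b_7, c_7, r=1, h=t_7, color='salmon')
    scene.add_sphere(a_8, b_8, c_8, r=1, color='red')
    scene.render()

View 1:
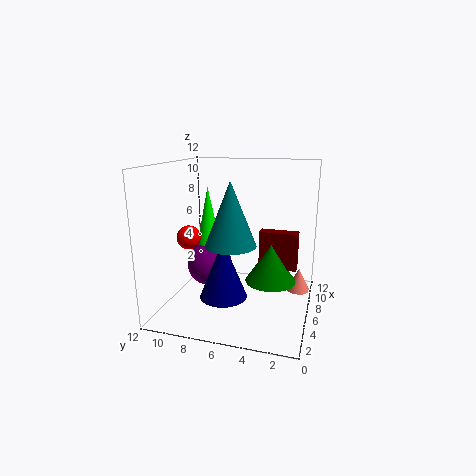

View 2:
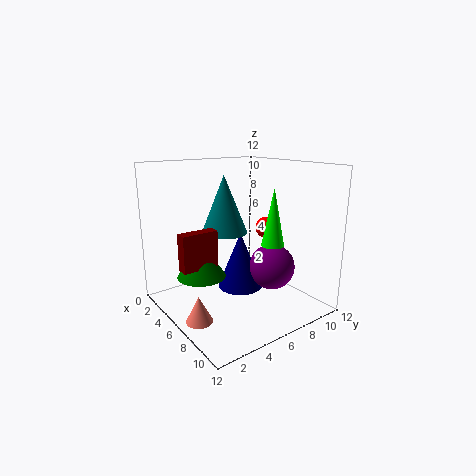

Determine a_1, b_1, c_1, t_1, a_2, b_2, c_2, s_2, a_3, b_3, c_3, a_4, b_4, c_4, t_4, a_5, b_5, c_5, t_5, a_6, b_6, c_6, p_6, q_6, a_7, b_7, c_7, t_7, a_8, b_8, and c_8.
a_1 = 7; b_1 = 9; c_1 = 5; t_1 = 5; a_2 = 4; b_2 = 6; c_2 = 6; s_2 = 2; a_3 = 7; b_3 = 9; c_3 = 3; a_4 = 5; b_4 = 3; c_4 = 3; t_4 = 3; a_5 = 5; b_5 = 7; c_5 = 1; t_5 = 5; a_6 = 5; b_6 = 1; c_6 = 4; p_6 = 1; q_6 = 3; a_7 = 8; b_7 = 1; c_7 = 1; t_7 = 2; a_8 = 5; b_8 = 10; c_8 = 6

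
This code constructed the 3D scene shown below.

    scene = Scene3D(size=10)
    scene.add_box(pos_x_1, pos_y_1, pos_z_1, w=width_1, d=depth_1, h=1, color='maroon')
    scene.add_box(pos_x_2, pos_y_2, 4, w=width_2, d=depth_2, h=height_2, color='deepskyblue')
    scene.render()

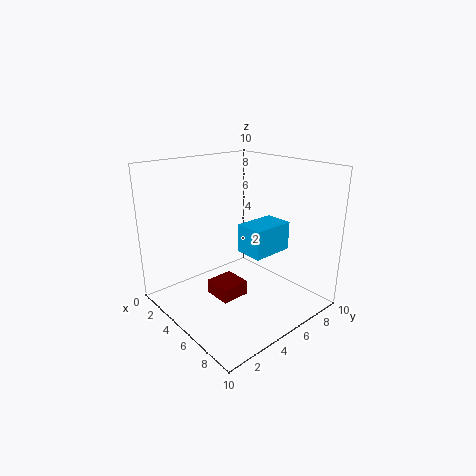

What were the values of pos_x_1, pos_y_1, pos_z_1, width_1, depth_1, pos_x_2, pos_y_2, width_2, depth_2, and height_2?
pos_x_1 = 4, pos_y_1 = 3, pos_z_1 = 1, width_1 = 2, depth_1 = 2, pos_x_2 = 5, pos_y_2 = 5, width_2 = 2, depth_2 = 3, height_2 = 2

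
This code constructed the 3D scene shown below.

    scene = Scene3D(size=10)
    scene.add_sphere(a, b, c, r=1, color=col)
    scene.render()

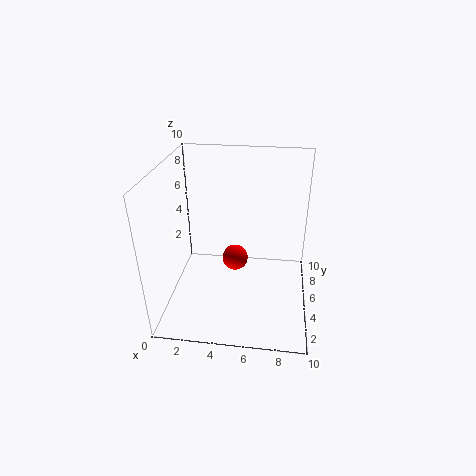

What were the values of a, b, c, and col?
a = 4.5
b = 7
c = 2
col = 'red'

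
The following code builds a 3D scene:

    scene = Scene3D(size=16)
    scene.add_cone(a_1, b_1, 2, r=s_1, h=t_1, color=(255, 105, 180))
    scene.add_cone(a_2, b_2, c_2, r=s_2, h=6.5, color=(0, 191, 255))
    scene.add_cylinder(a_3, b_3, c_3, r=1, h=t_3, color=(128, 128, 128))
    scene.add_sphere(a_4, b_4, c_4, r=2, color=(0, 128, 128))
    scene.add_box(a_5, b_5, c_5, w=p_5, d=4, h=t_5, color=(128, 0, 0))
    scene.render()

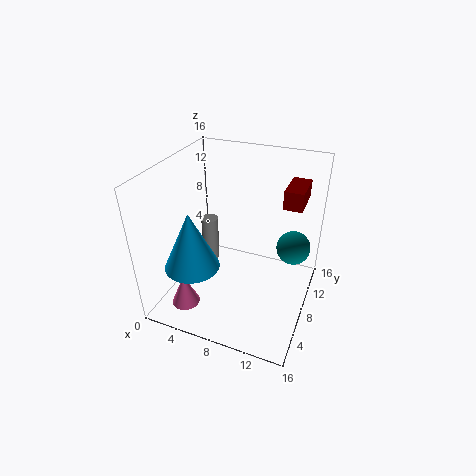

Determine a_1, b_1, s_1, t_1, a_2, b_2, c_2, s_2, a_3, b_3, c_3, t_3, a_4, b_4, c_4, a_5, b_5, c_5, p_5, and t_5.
a_1 = 4; b_1 = 2.5; s_1 = 1.5; t_1 = 3.5; a_2 = 4; b_2 = 4.5; c_2 = 5.5; s_2 = 3; a_3 = 3.5; b_3 = 10; c_3 = 3; t_3 = 5.5; a_4 = 13.5; b_4 = 12; c_4 = 5.5; a_5 = 12.5; b_5 = 9; c_5 = 12; p_5 = 2; t_5 = 2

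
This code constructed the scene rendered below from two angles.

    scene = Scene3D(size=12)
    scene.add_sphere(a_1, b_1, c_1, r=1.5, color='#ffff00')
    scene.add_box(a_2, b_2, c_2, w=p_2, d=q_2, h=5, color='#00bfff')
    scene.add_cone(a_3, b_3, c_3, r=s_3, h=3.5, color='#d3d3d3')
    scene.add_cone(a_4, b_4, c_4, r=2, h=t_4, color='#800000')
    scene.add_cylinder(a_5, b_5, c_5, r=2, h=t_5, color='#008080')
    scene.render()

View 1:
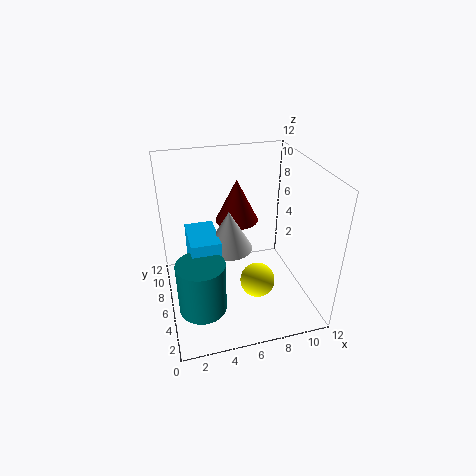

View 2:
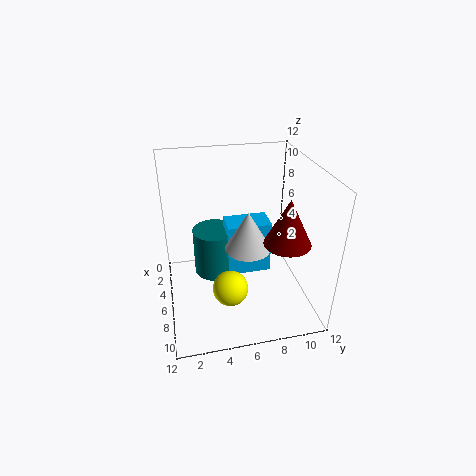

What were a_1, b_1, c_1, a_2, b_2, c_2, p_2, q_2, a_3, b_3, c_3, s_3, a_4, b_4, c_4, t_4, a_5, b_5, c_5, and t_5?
a_1 = 7.5, b_1 = 5, c_1 = 2, a_2 = 2, b_2 = 5.5, c_2 = 1, p_2 = 2.5, q_2 = 4, a_3 = 5.5, b_3 = 7, c_3 = 4.5, s_3 = 2, a_4 = 7, b_4 = 10, c_4 = 5.5, t_4 = 4, a_5 = 2.5, b_5 = 4.5, c_5 = 0.5, t_5 = 4.5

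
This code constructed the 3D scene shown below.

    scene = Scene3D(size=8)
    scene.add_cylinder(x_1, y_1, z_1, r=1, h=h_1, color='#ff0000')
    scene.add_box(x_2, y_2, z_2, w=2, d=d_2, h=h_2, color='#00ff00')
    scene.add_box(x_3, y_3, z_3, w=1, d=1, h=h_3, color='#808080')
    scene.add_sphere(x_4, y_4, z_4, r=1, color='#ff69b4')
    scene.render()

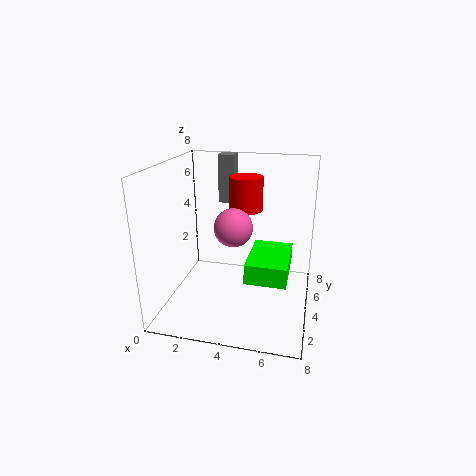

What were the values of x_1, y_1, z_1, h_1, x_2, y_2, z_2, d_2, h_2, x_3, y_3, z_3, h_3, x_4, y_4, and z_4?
x_1 = 4, y_1 = 6, z_1 = 5, h_1 = 2, x_2 = 5, y_2 = 1, z_2 = 3, d_2 = 3, h_2 = 1, x_3 = 2, y_3 = 7, z_3 = 5, h_3 = 3, x_4 = 4, y_4 = 3, z_4 = 5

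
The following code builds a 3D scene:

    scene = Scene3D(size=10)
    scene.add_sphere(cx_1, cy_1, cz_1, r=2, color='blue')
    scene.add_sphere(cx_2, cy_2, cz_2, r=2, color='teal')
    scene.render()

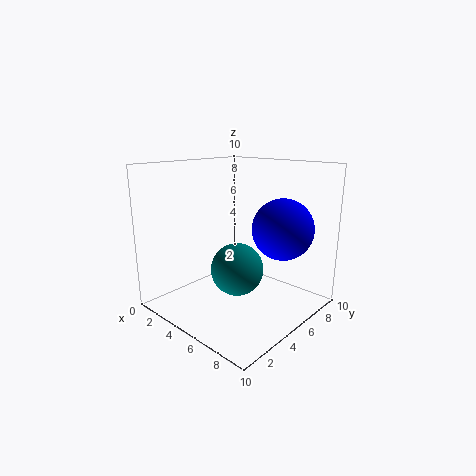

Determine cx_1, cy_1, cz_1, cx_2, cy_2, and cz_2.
cx_1 = 8; cy_1 = 6; cz_1 = 6; cx_2 = 4; cy_2 = 6; cz_2 = 2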